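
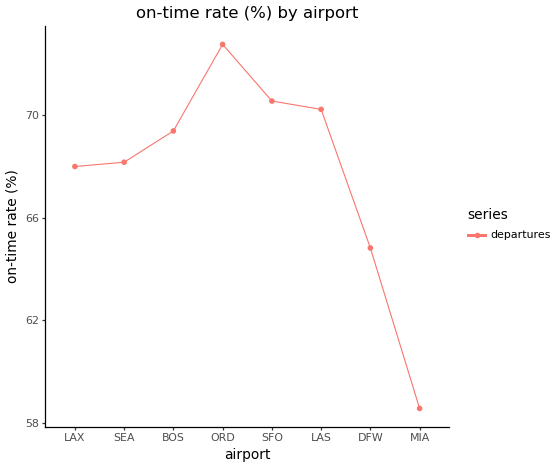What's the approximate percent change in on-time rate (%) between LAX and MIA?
LAX ≈ 68, MIA ≈ 58; (58 − 68) / 68 ≈ -14.7%.

≈ -14.7%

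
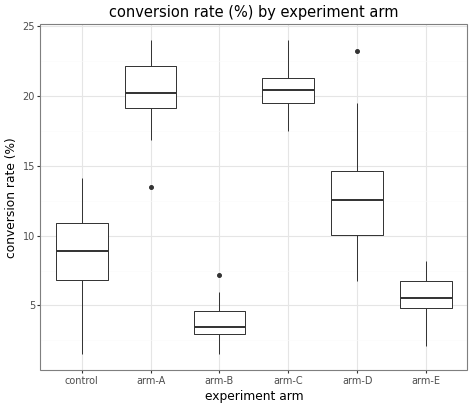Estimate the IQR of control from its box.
≈ 4

Q3 ≈ 10, Q1 ≈ 6; IQR ≈ 4.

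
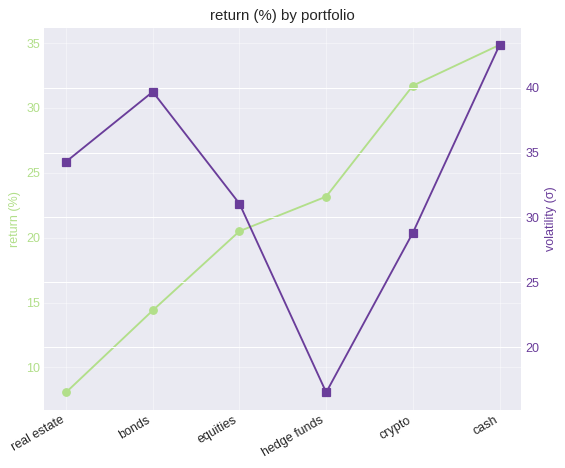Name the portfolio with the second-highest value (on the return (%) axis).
Top 3 (on the return (%) axis): cash ≈ 35, crypto ≈ 30, hedge funds ≈ 25.

crypto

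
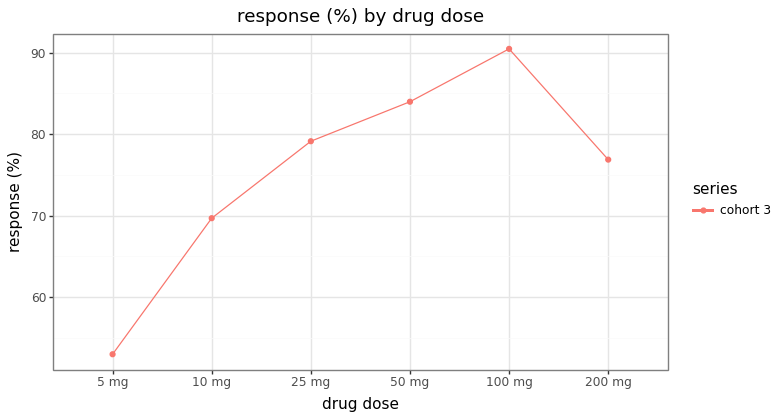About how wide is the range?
Max 100 mg ≈ 90, min 5 mg ≈ 55; range ≈ 35.

≈ 35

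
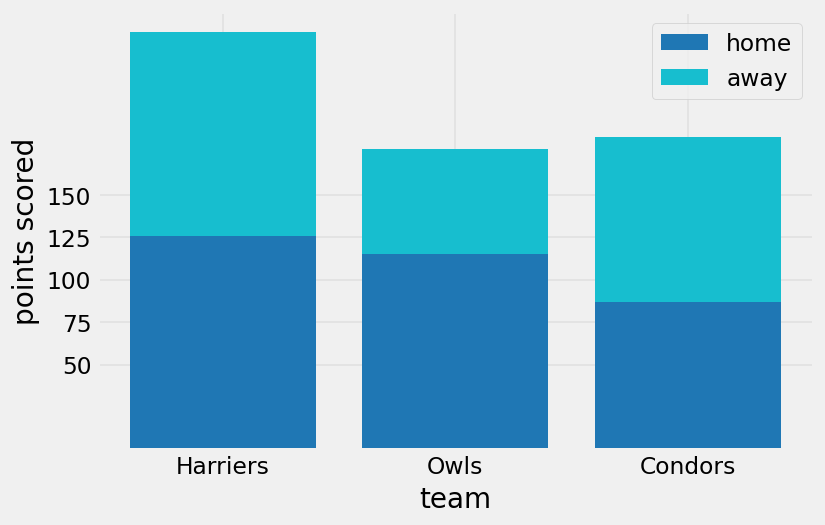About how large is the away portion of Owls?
≈ 50

away top ≈ 175, bottom ≈ 125; segment ≈ 50.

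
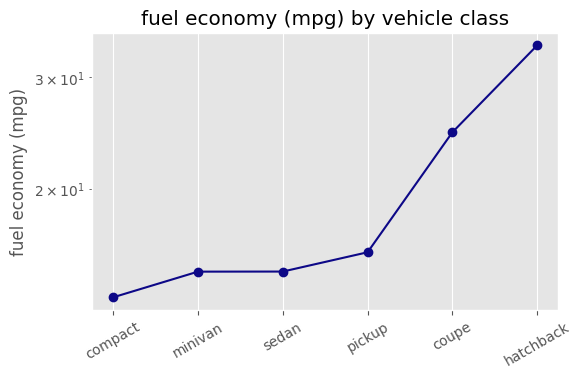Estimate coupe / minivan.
coupe ≈ 24, minivan ≈ 14; 24/14 ≈ 1.71.

≈ 1.71×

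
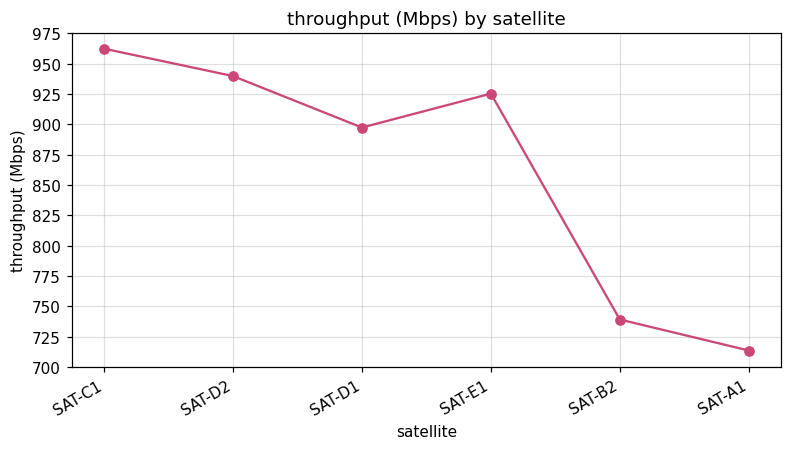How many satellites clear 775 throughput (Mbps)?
Above 775: SAT-C1, SAT-D2, SAT-D1, SAT-E1.

4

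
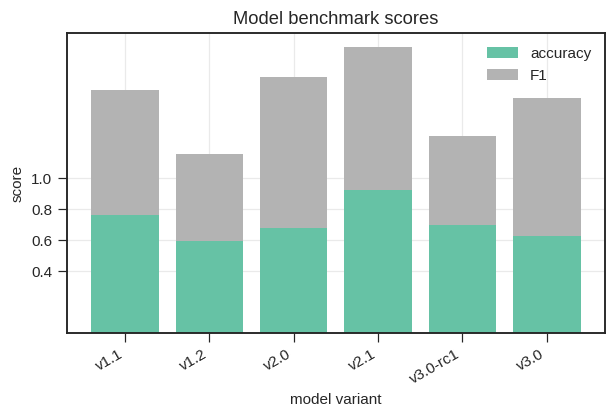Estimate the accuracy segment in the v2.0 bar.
≈ 0.6

accuracy top ≈ 0.6, bottom ≈ 0.0; segment ≈ 0.6.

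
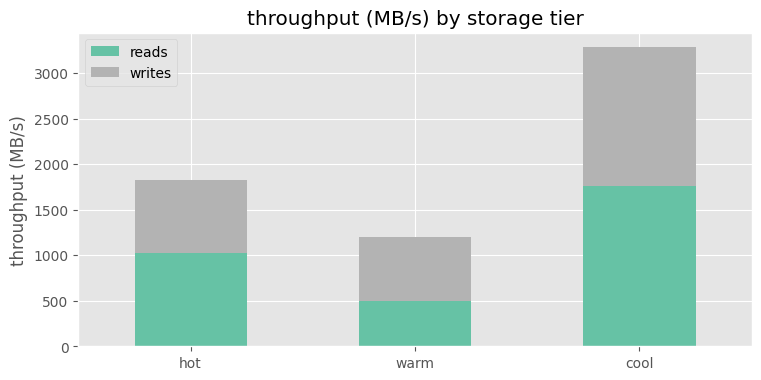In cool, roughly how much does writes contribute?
writes top ≈ 3500, bottom ≈ 2000; segment ≈ 1500.

≈ 1500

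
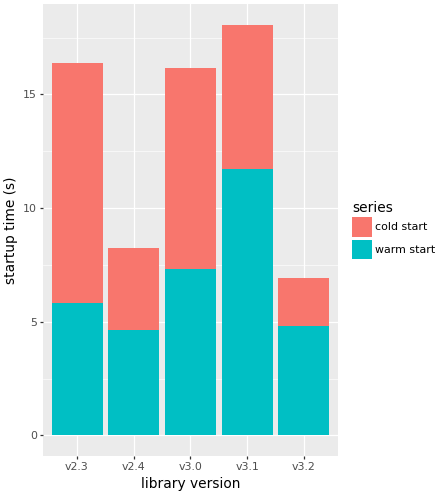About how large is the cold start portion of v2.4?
cold start top ≈ 8, bottom ≈ 4; segment ≈ 4.

≈ 4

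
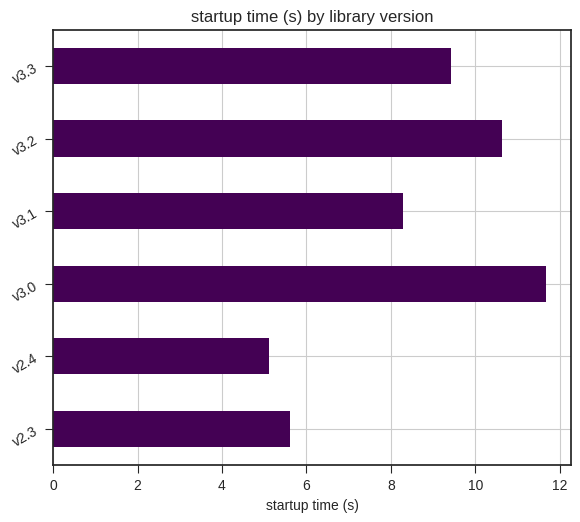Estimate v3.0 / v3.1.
≈ 1.5×

v3.0 ≈ 12, v3.1 ≈ 8; 12/8 ≈ 1.5.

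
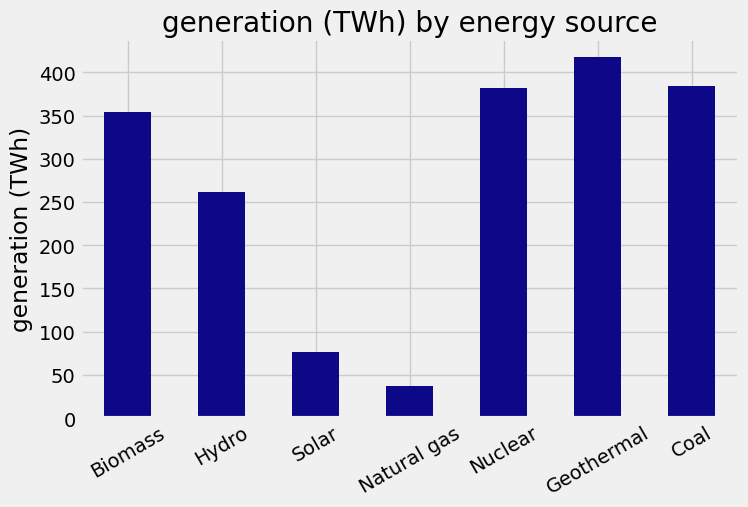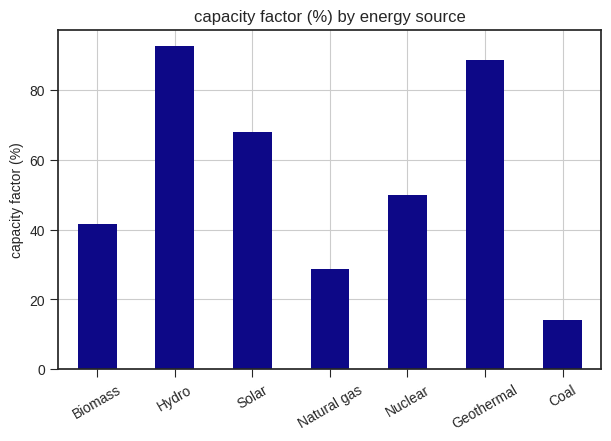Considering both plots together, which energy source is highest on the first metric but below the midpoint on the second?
Chart 2 median capacity factor (%) ≈ 50; below-median energy sources: Biomass, Natural gas, Coal. Among those, Coal has the highest generation (TWh) (≈ 400).

Coal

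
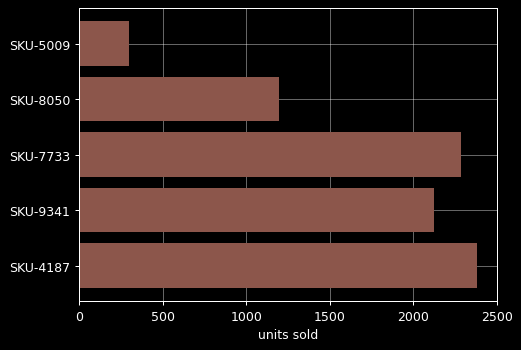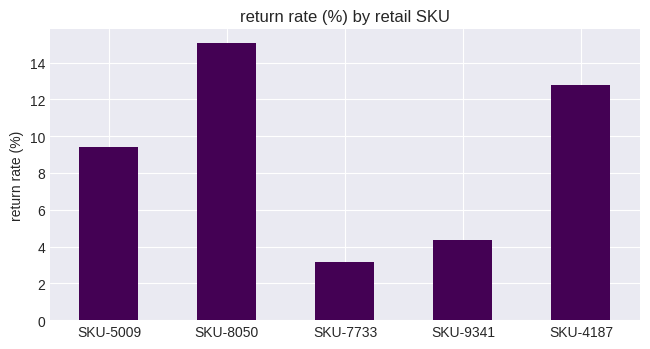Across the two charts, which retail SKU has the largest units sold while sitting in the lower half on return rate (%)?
SKU-7733

Chart 2 median return rate (%) ≈ 10; below-median retail SKUs: SKU-7733, SKU-9341. Among those, SKU-7733 has the highest units sold (≈ 2500).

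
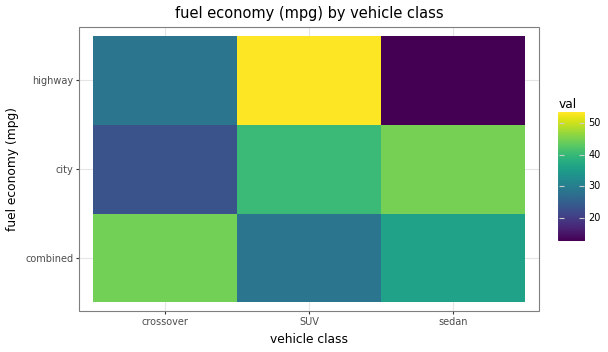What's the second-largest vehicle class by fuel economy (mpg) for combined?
sedan

Top 3 for combined: crossover ≈ 45, sedan ≈ 35, SUV ≈ 30.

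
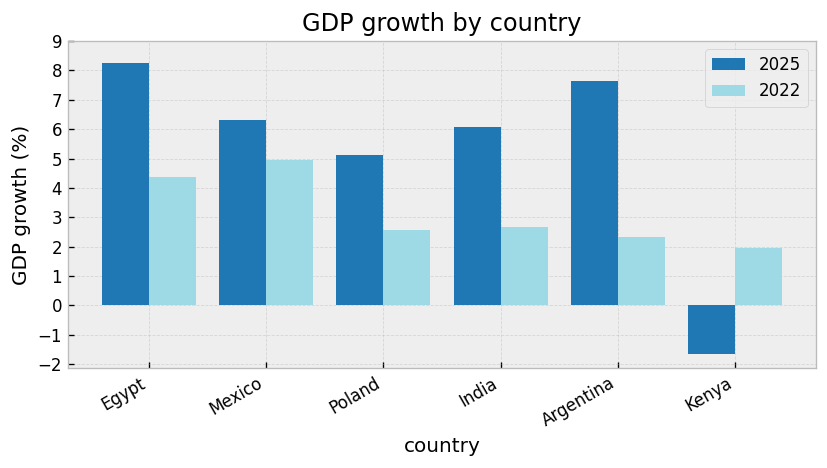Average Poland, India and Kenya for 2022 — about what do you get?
≈ 3

(3 + 3 + 2) / 3 ≈ 3.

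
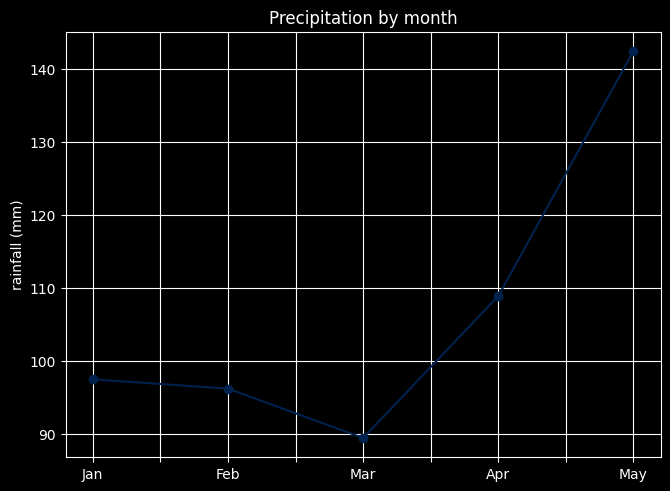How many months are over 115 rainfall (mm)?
Above 115: May.

1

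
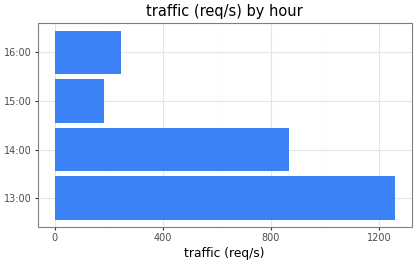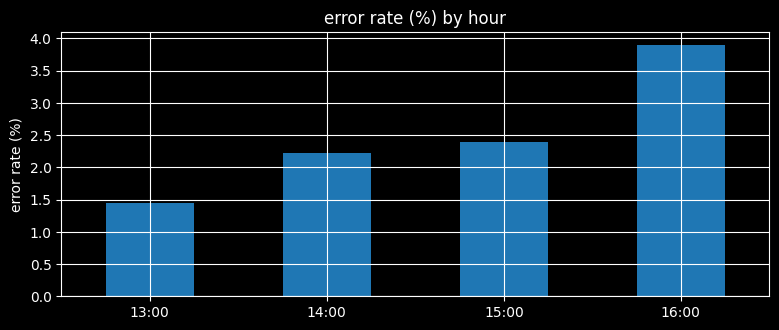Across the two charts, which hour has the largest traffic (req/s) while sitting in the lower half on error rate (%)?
Chart 2 median error rate (%) ≈ 2.5; below-median hours: 13:00, 14:00. Among those, 13:00 has the highest traffic (req/s) (≈ 1200).

13:00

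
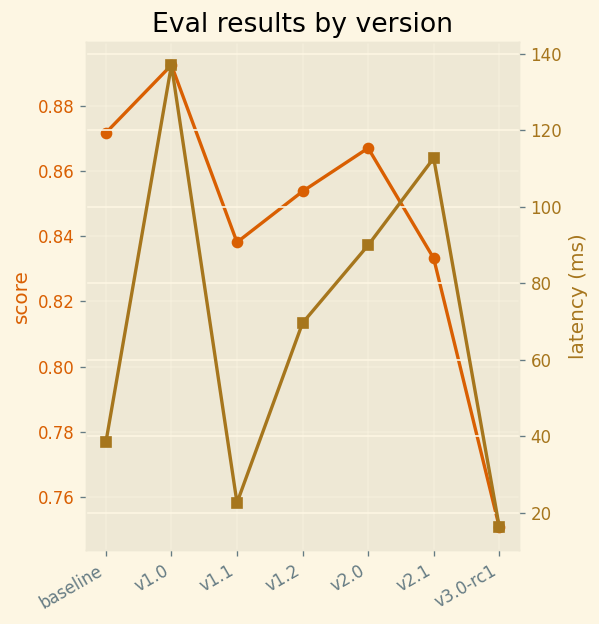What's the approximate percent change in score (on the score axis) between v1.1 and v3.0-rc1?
≈ -9.5%

v1.1 ≈ 0.84, v3.0-rc1 ≈ 0.76; (0.76 − 0.84) / 0.84 ≈ -9.5%.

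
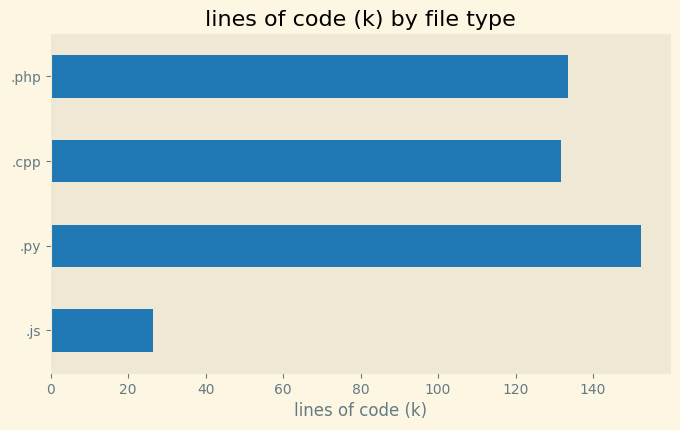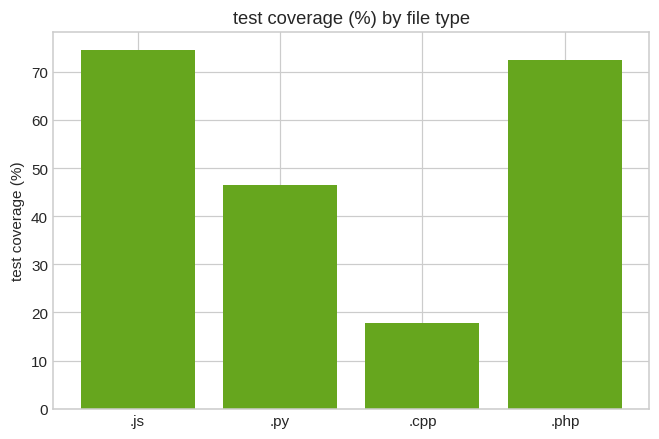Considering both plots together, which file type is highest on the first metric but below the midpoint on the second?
.py

Chart 2 median test coverage (%) ≈ 60; below-median file types: .py, .cpp. Among those, .py has the highest lines of code (k) (≈ 160).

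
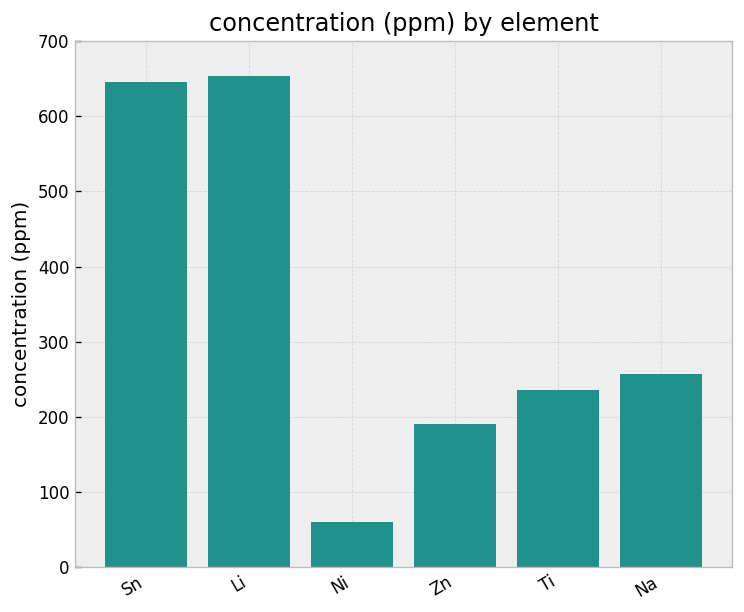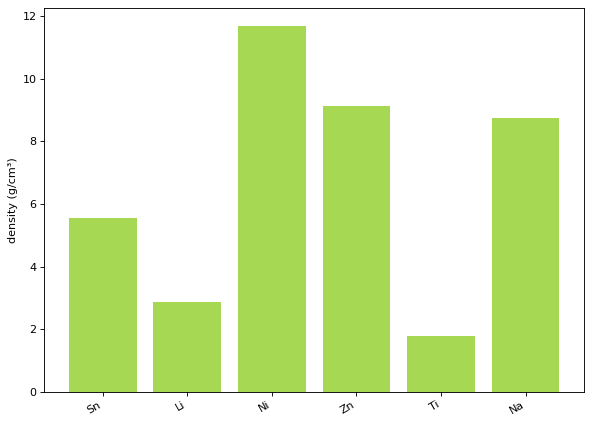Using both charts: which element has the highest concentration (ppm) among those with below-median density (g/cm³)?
Chart 2 median density (g/cm³) ≈ 8; below-median elements: Sn, Li, Ti. Among those, Li has the highest concentration (ppm) (≈ 700).

Li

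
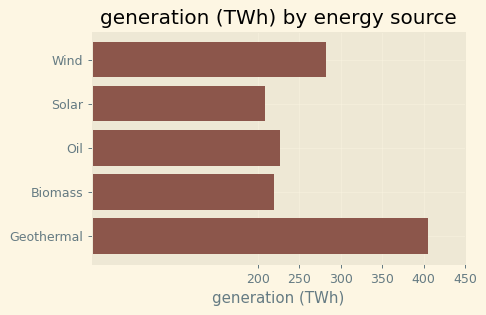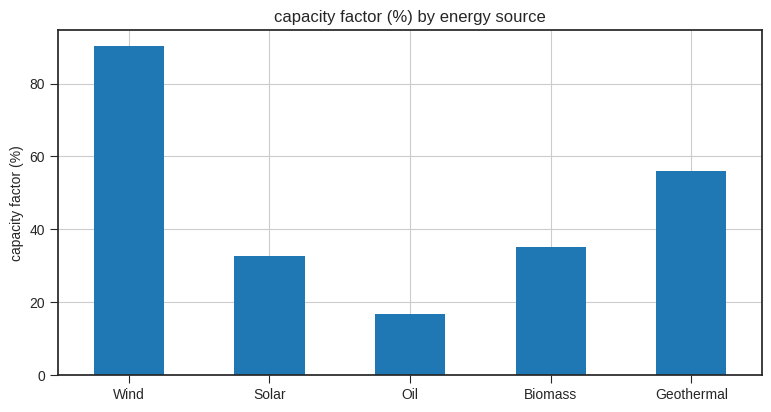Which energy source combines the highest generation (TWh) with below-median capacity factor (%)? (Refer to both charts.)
Oil

Chart 2 median capacity factor (%) ≈ 40; below-median energy sources: Solar, Oil. Among those, Oil has the highest generation (TWh) (≈ 250).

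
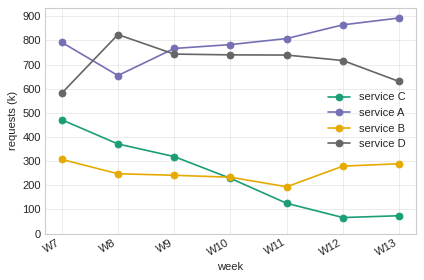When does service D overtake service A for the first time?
W7: service D ≈ 600 vs service A ≈ 800 (not yet); W8: service D ≈ 800 vs service A ≈ 700 (first crossover).

W8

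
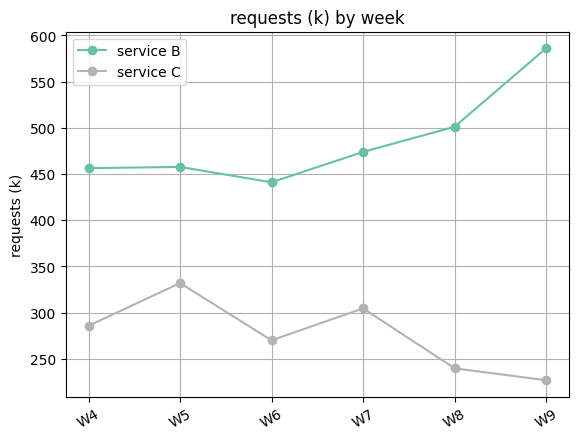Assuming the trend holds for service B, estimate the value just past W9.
Last three: 450, 500, 600 → slope ≈ 75/step → next ≈ 675.

≈ 675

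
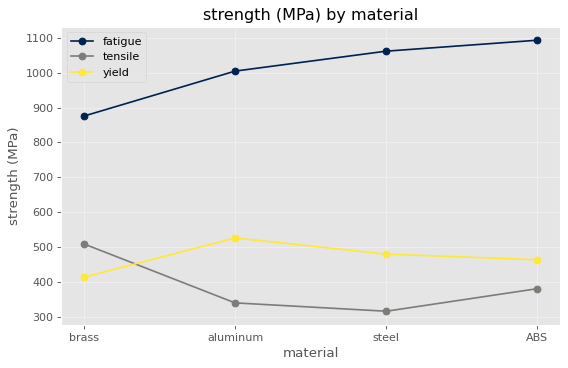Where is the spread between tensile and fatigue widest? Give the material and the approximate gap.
steel, ≈ 800 MPa

steel: tensile ≈ 300, fatigue ≈ 1100 → gap ≈ 800. Next-largest (ABS) is only ≈ 700.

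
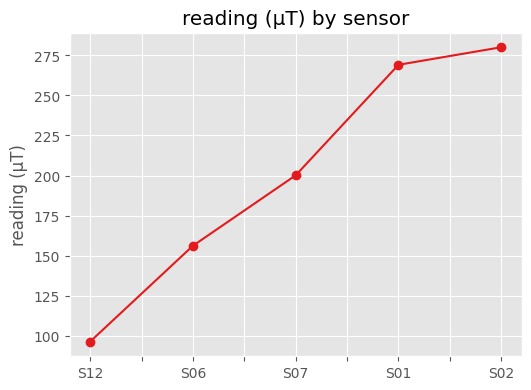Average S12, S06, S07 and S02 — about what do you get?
(100 + 160 + 200 + 280) / 4 ≈ 185.

≈ 185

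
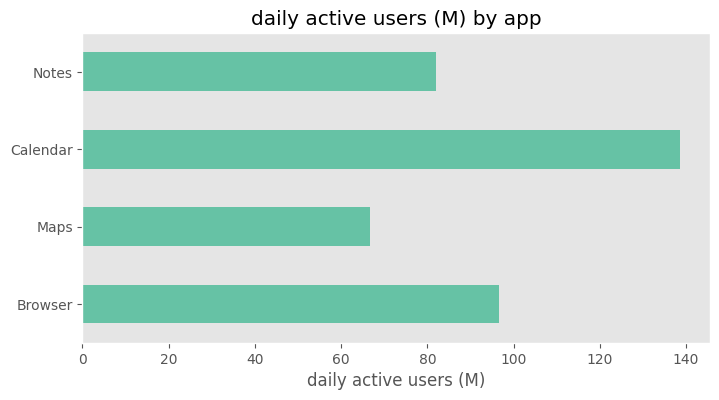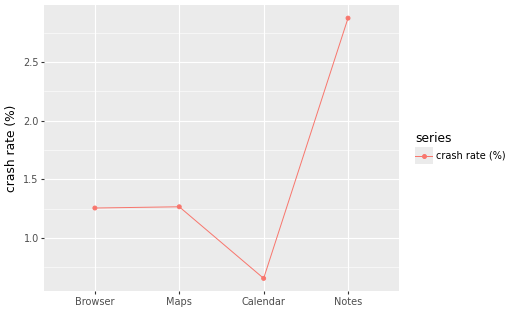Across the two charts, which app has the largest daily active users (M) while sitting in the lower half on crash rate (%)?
Chart 2 median crash rate (%) ≈ 1.5; below-median apps: Browser, Calendar. Among those, Calendar has the highest daily active users (M) (≈ 140).

Calendar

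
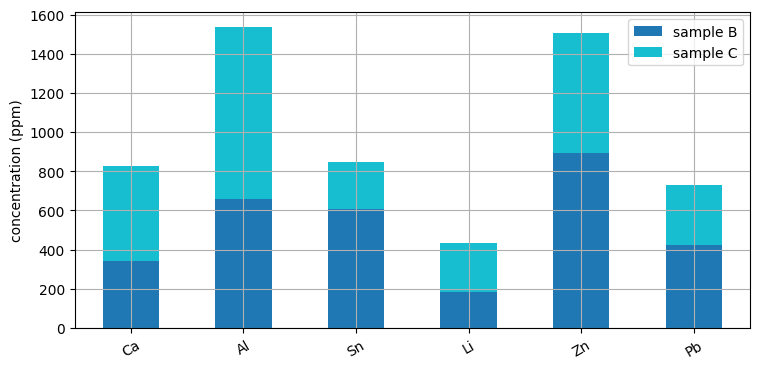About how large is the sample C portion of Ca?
sample C top ≈ 800, bottom ≈ 400; segment ≈ 400.

≈ 400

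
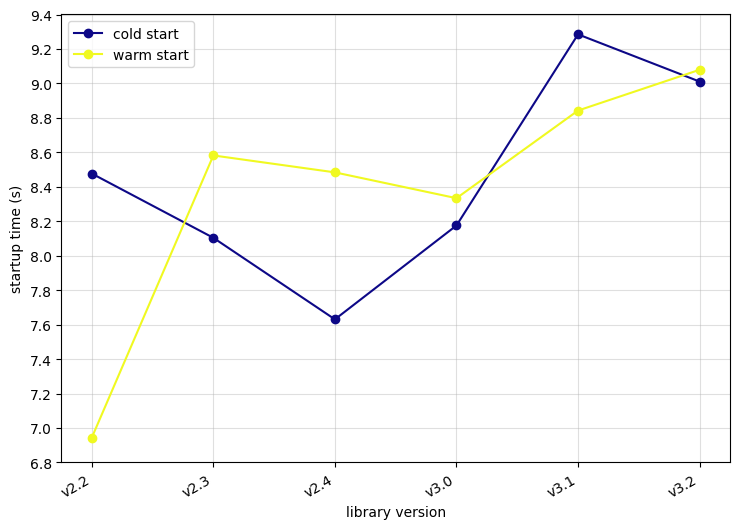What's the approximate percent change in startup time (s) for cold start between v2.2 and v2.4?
≈ -9.5%

v2.2 ≈ 8.4, v2.4 ≈ 7.6; (7.6 − 8.4) / 8.4 ≈ -9.5%.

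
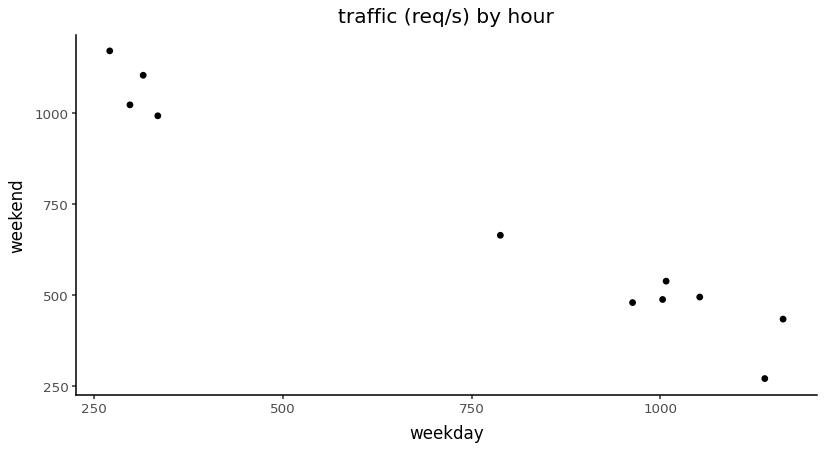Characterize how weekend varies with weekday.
Points are negatively correlated; strong (|r| ≈ 1.0).

negative, strong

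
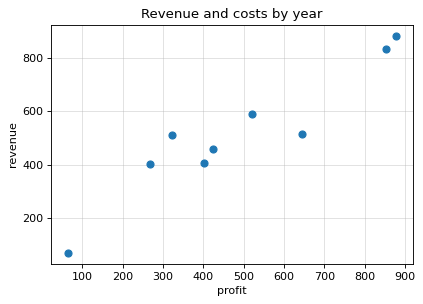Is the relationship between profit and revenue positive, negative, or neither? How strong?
Points are positively correlated; strong (|r| ≈ 0.9).

positive, strong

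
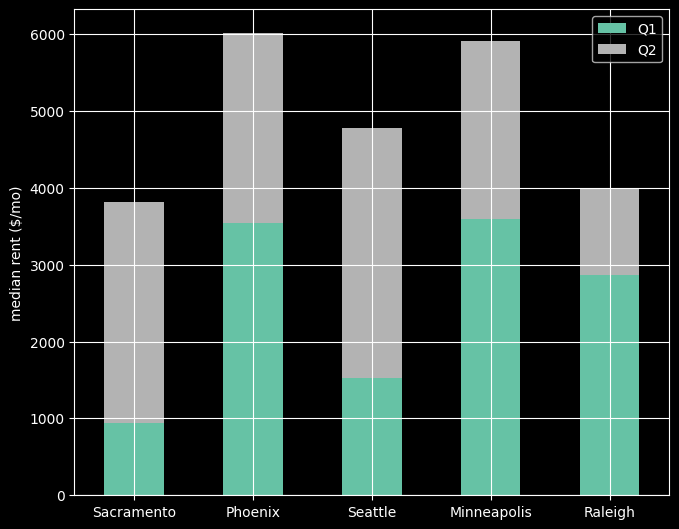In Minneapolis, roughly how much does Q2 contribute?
≈ 2000

Q2 top ≈ 6000, bottom ≈ 4000; segment ≈ 2000.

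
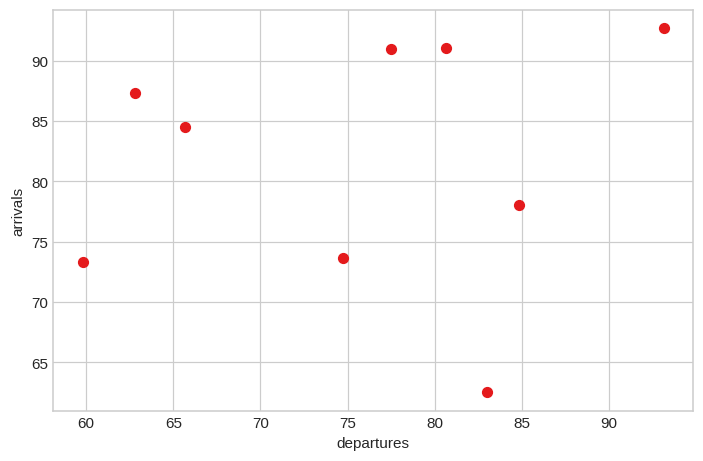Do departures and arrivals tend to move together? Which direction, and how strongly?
no clear correlation

Points are roughly uncorrelated; weak (|r| ≈ 0.1).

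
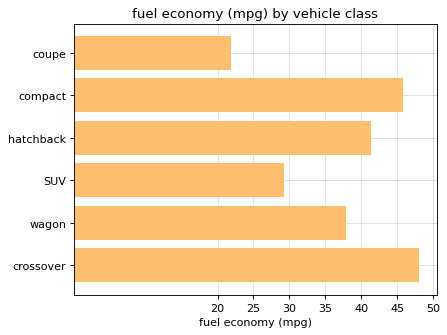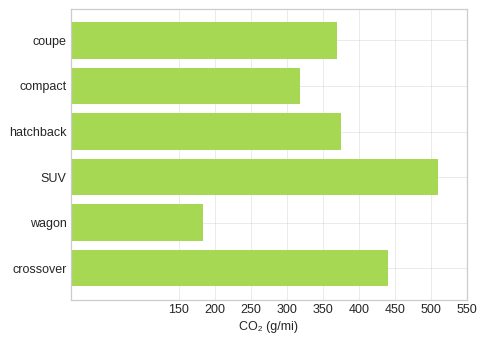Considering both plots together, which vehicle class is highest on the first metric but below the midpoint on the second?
compact

Chart 2 median CO₂ (g/mi) ≈ 350; below-median vehicle classes: coupe, compact, wagon. Among those, compact has the highest fuel economy (mpg) (≈ 45).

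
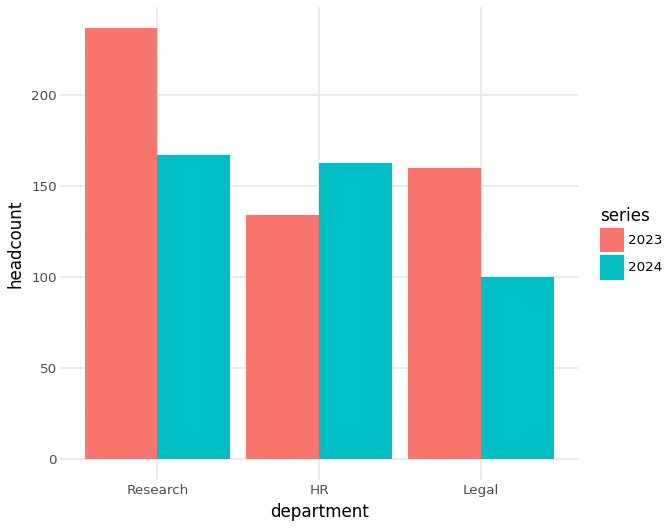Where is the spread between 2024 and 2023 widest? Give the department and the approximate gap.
Research, ≈ 80

Research: 2024 ≈ 160, 2023 ≈ 240 → gap ≈ 80. Next-largest (Legal) is only ≈ 60.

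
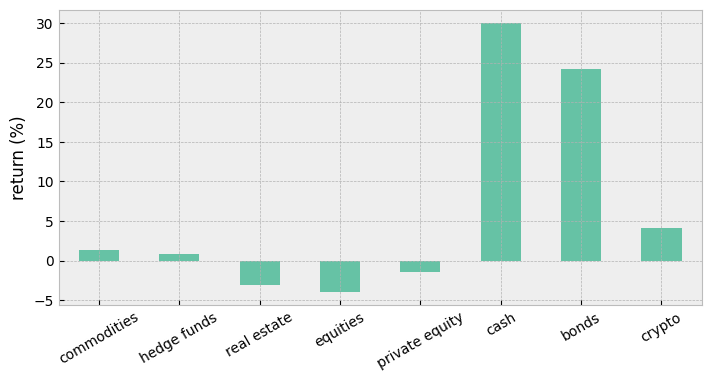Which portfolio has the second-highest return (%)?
bonds

Top 3: cash ≈ 30, bonds ≈ 25, crypto ≈ 5.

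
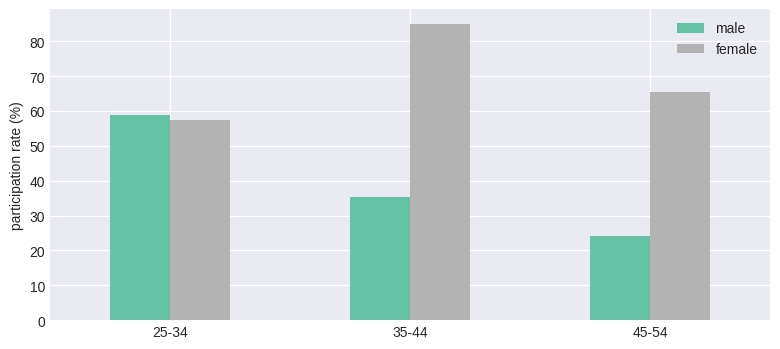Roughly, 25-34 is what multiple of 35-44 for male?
25-34 ≈ 60, 35-44 ≈ 40; 60/40 ≈ 1.5.

≈ 1.5×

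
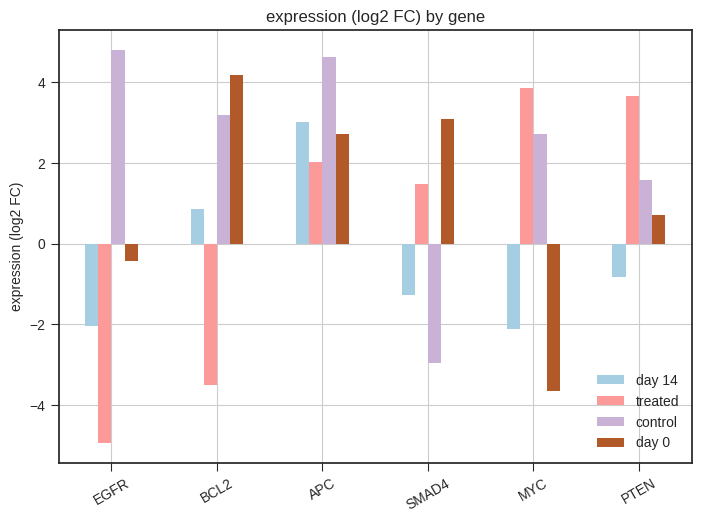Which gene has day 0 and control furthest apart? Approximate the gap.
MYC: day 0 ≈ -4, control ≈ 3 → gap ≈ 7. Next-largest (SMAD4) is only ≈ 6.

MYC, ≈ 7 log2 FC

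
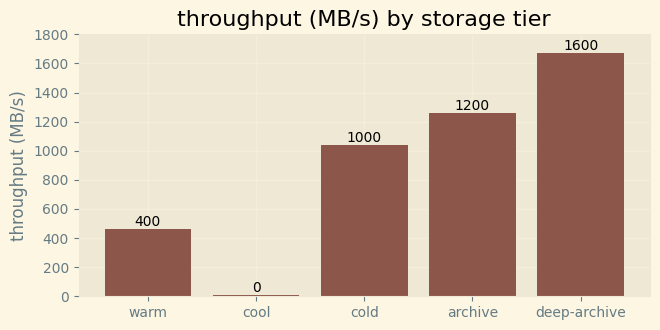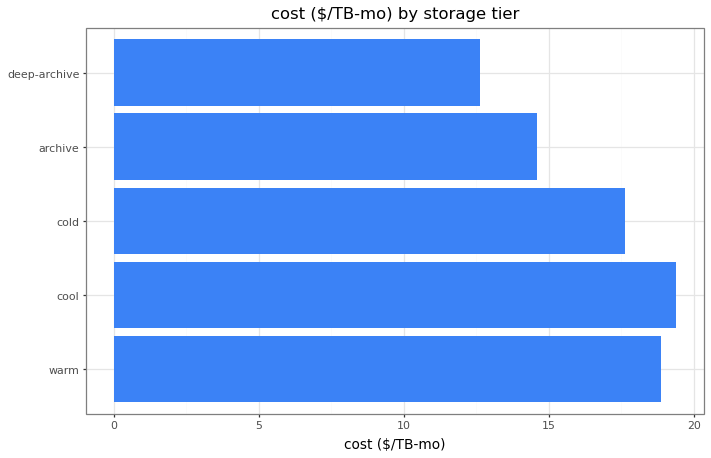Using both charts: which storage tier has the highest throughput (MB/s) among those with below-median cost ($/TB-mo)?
Chart 2 median cost ($/TB-mo) ≈ 18; below-median storage tiers: archive, deep-archive. Among those, deep-archive has the highest throughput (MB/s) (≈ 1600).

deep-archive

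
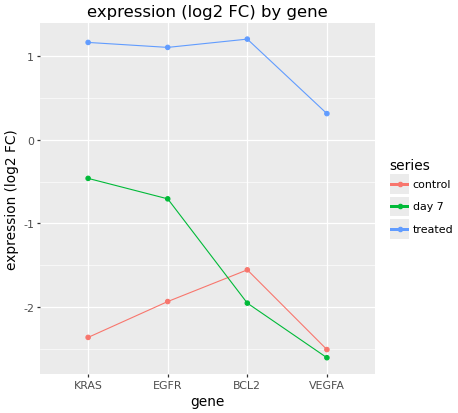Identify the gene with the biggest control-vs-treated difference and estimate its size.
KRAS, ≈ 3.5 log2 FC

KRAS: control ≈ -2.5, treated ≈ 1.0 → gap ≈ 3.5. Next-largest (EGFR) is only ≈ 3.0.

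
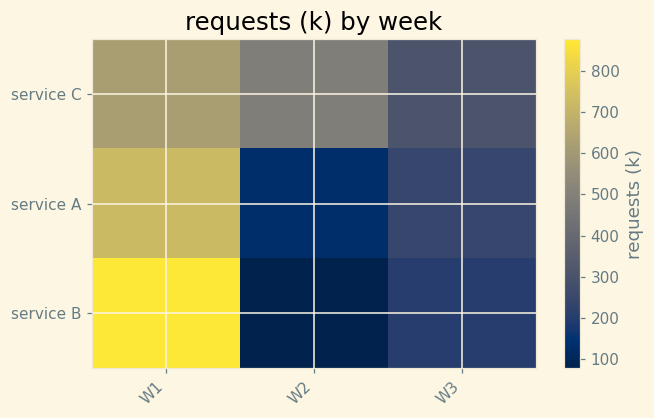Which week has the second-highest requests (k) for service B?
Top 3 for service B: W1 ≈ 900, W3 ≈ 200, W2 ≈ 100.

W3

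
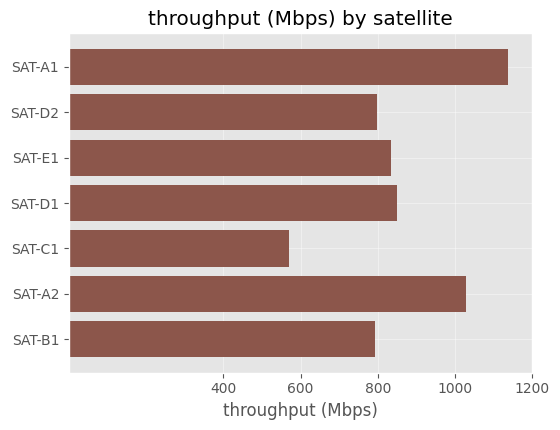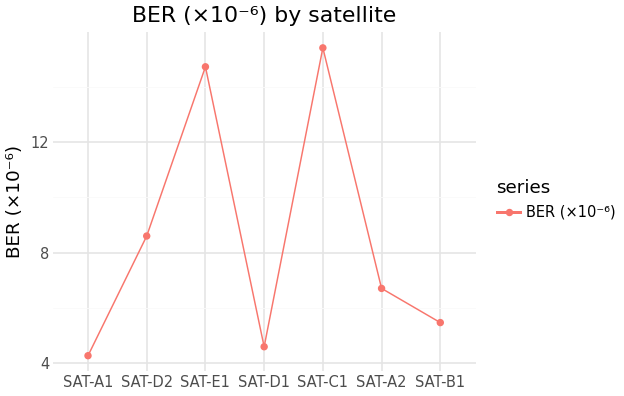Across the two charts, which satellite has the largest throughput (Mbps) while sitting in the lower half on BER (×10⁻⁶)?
Chart 2 median BER (×10⁻⁶) ≈ 6; below-median satellites: SAT-A1, SAT-D1, SAT-B1. Among those, SAT-A1 has the highest throughput (Mbps) (≈ 1200).

SAT-A1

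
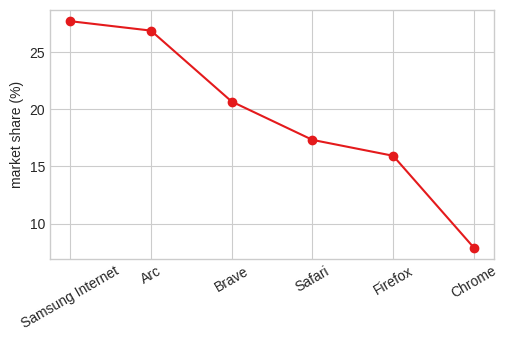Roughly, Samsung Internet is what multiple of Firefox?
≈ 1.75×

Samsung Internet ≈ 28, Firefox ≈ 16; 28/16 ≈ 1.75.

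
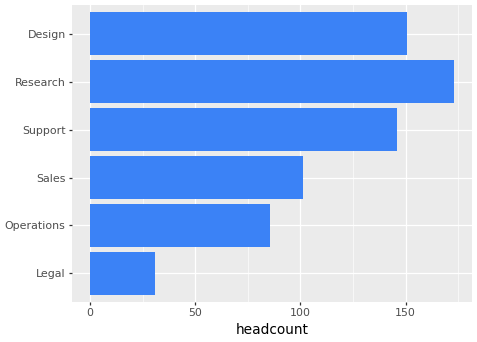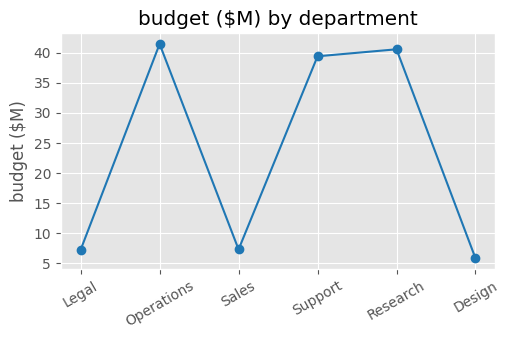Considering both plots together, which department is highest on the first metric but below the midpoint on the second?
Chart 2 median budget ($M) ≈ 25; below-median departments: Legal, Sales, Design. Among those, Design has the highest headcount (≈ 160).

Design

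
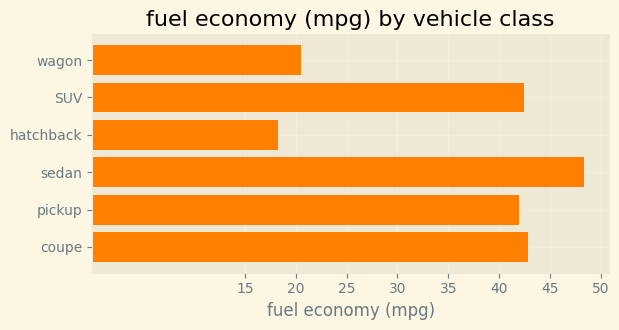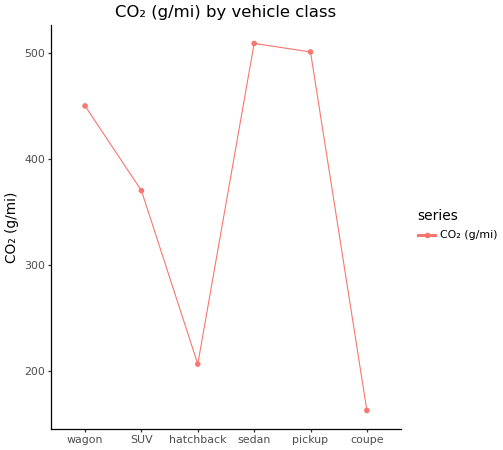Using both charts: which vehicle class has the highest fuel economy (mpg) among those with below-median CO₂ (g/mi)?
coupe

Chart 2 median CO₂ (g/mi) ≈ 400; below-median vehicle classes: SUV, hatchback, coupe. Among those, coupe has the highest fuel economy (mpg) (≈ 45).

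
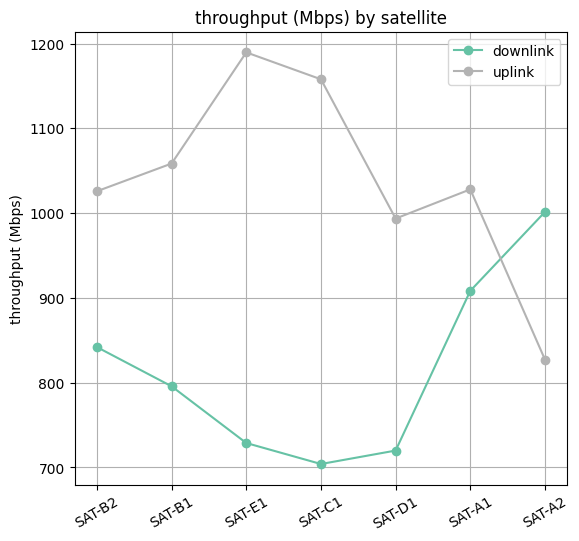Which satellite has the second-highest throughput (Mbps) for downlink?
SAT-A1

Top 3 for downlink: SAT-A2 ≈ 1000, SAT-A1 ≈ 900, SAT-B2 ≈ 850.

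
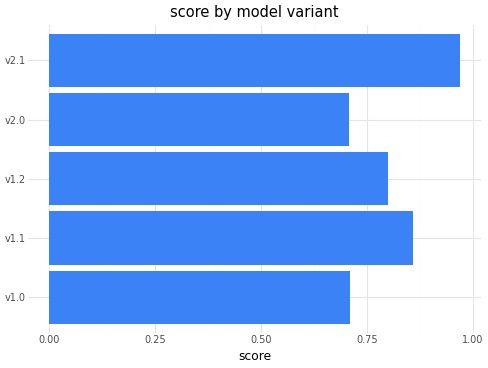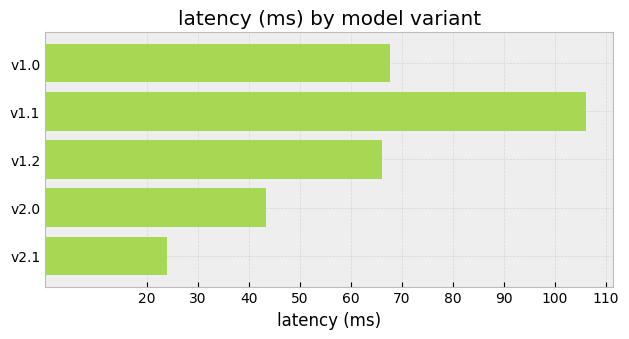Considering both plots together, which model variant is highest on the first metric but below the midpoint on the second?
Chart 2 median latency (ms) ≈ 70; below-median model variants: v2.0, v2.1. Among those, v2.1 has the highest score (≈ 1).

v2.1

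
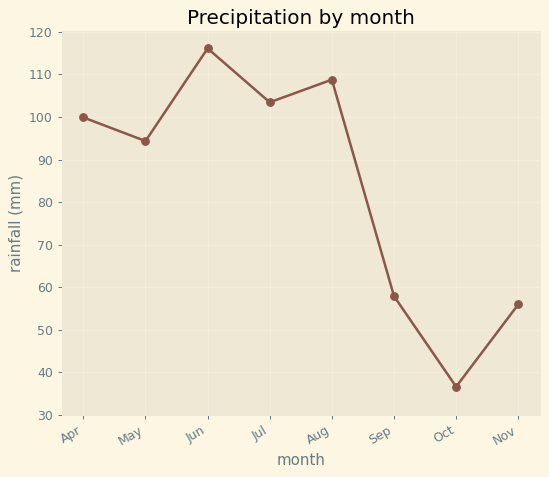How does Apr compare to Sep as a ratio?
≈ 1.67×

Apr ≈ 100, Sep ≈ 60; 100/60 ≈ 1.67.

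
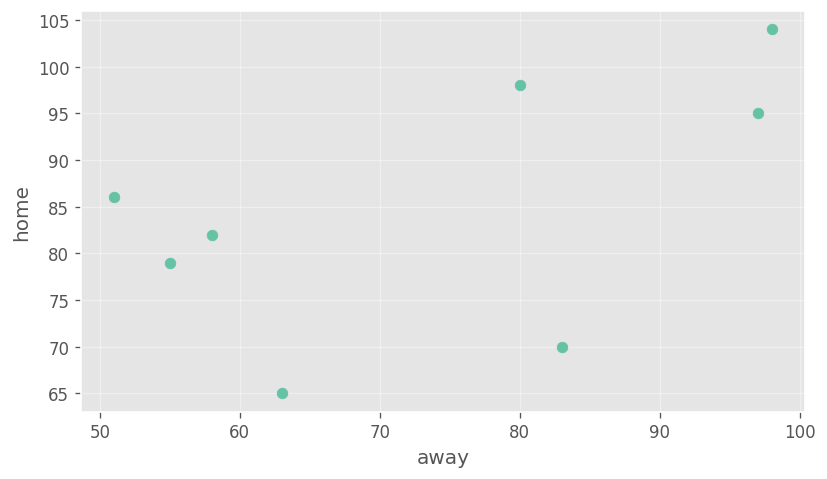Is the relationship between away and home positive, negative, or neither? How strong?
Points are positively correlated; moderate (|r| ≈ 0.5).

positive, moderate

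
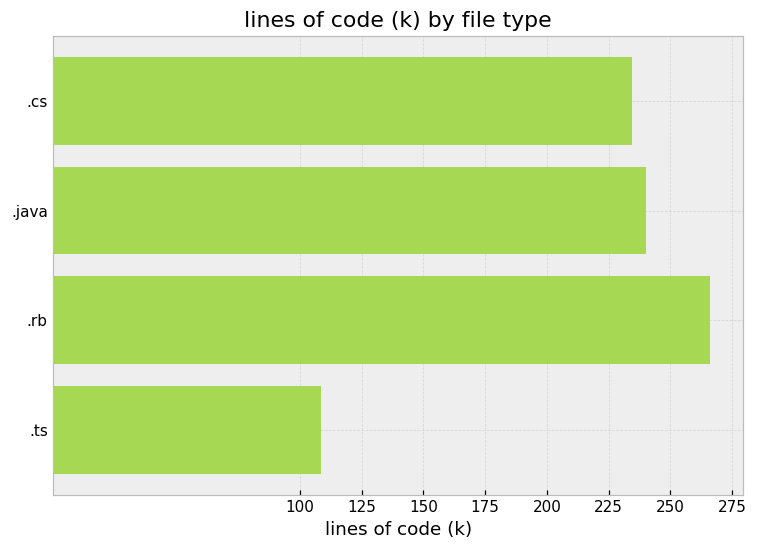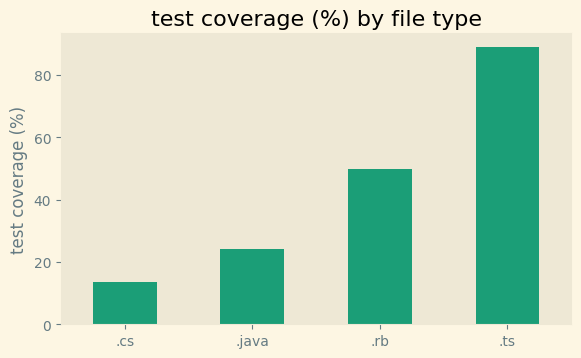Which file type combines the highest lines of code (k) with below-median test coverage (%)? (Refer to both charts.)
.java

Chart 2 median test coverage (%) ≈ 40; below-median file types: .cs, .java. Among those, .java has the highest lines of code (k) (≈ 250).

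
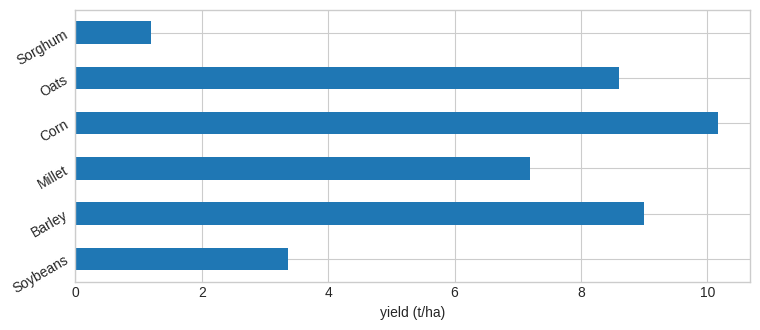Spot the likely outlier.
Sorghum

Sorghum ≈ 1; the rest sit between ≈ 3 and ≈ 10.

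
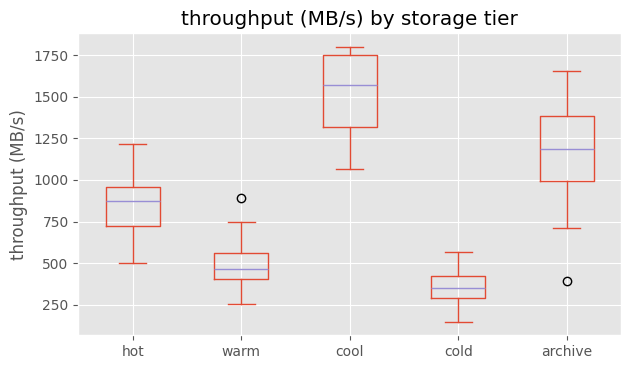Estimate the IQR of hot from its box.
≈ 200

Q3 ≈ 1000, Q1 ≈ 800; IQR ≈ 200.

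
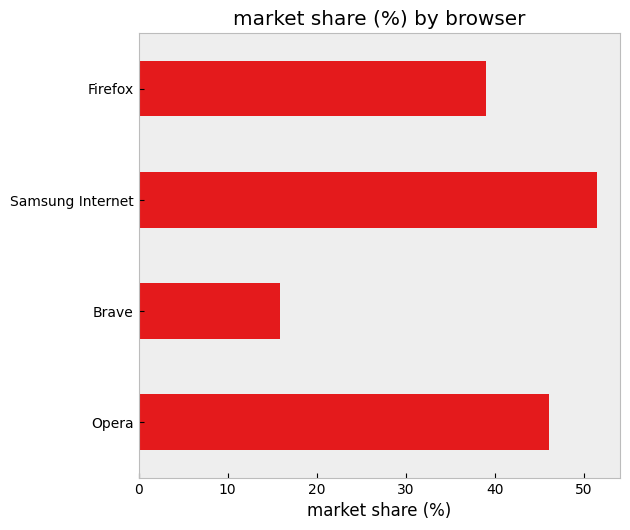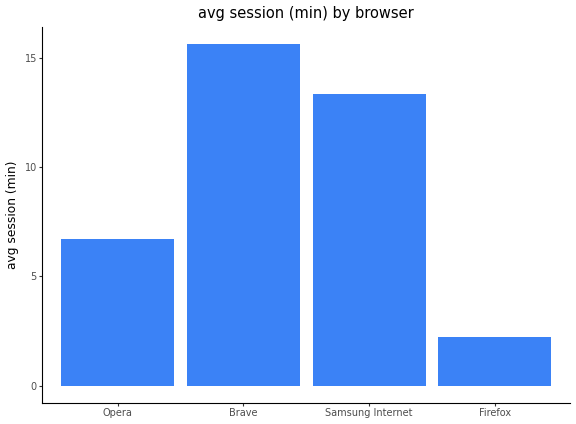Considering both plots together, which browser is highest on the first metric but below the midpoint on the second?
Chart 2 median avg session (min) ≈ 10; below-median browsers: Opera, Firefox. Among those, Opera has the highest market share (%) (≈ 45).

Opera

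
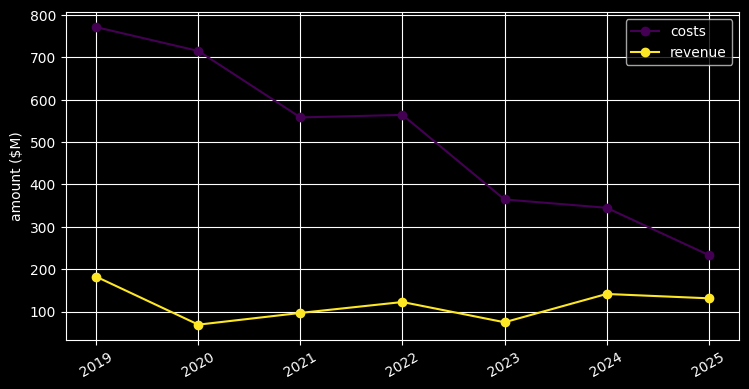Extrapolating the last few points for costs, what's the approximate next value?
≈ 100

Last three: 400, 300, 200 → slope ≈ -100/step → next ≈ 100.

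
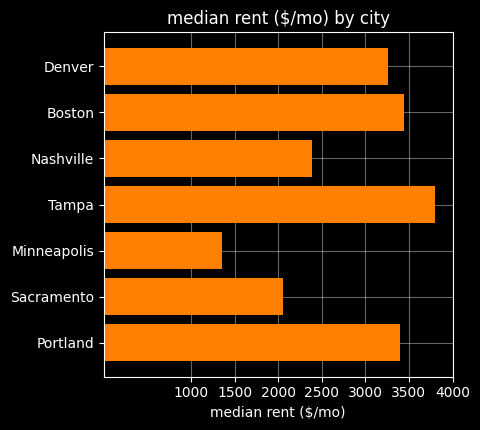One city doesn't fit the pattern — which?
Minneapolis ≈ 1500; the rest sit between ≈ 2000 and ≈ 4000.

Minneapolis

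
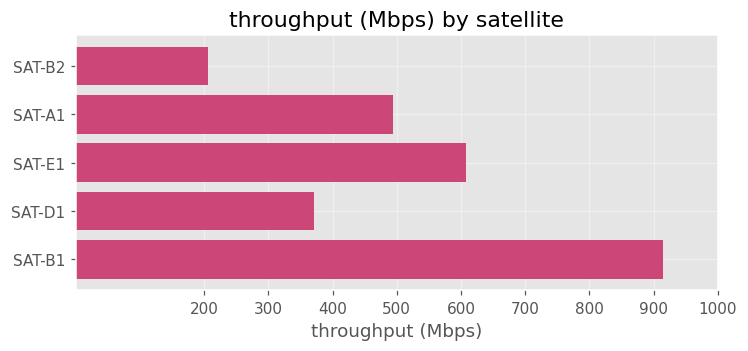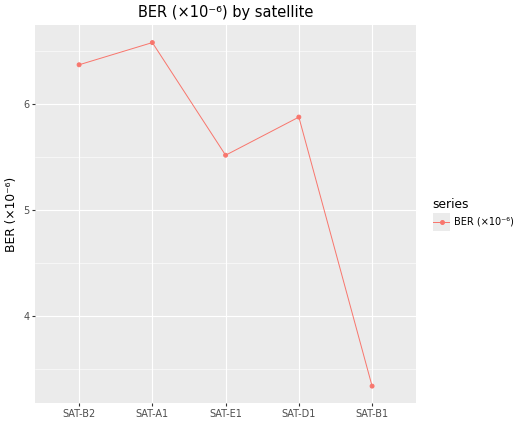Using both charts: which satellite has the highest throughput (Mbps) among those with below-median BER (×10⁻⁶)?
Chart 2 median BER (×10⁻⁶) ≈ 6; below-median satellites: SAT-E1, SAT-B1. Among those, SAT-B1 has the highest throughput (Mbps) (≈ 900).

SAT-B1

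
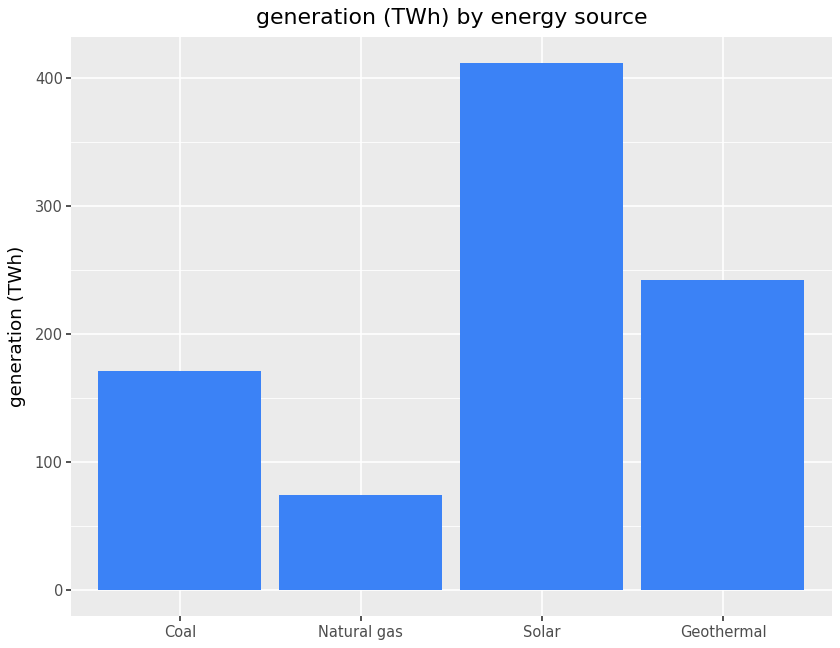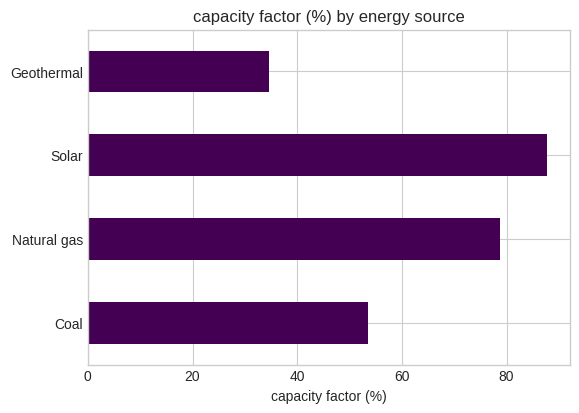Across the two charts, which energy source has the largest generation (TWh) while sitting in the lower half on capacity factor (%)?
Geothermal

Chart 2 median capacity factor (%) ≈ 70; below-median energy sources: Coal, Geothermal. Among those, Geothermal has the highest generation (TWh) (≈ 250).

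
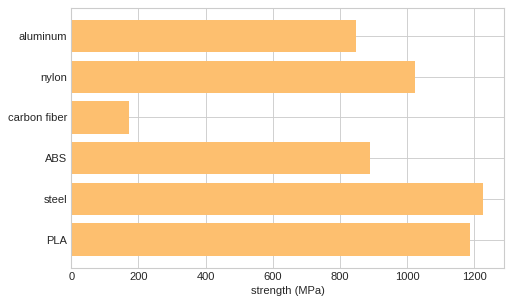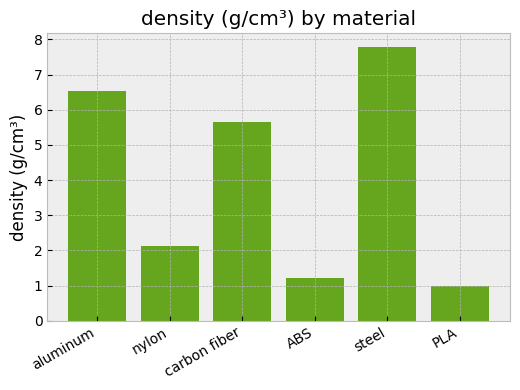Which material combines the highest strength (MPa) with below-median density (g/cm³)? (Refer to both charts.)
Chart 2 median density (g/cm³) ≈ 4; below-median materials: nylon, ABS, PLA. Among those, PLA has the highest strength (MPa) (≈ 1200).

PLA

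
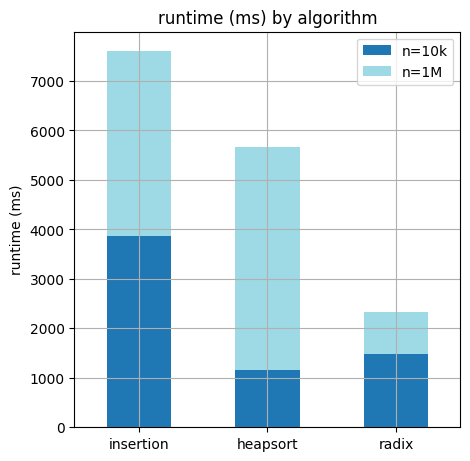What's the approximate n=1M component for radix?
n=1M top ≈ 2000, bottom ≈ 1000; segment ≈ 1000.

≈ 1000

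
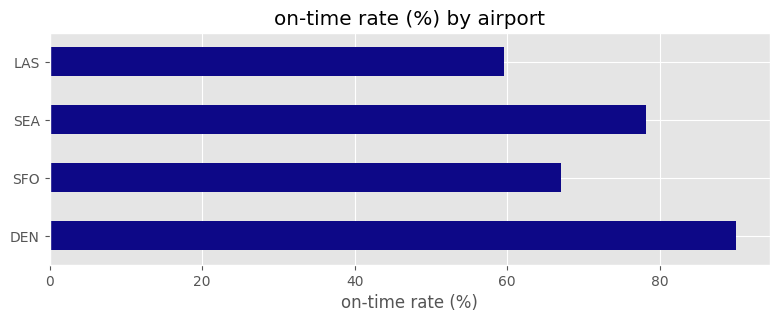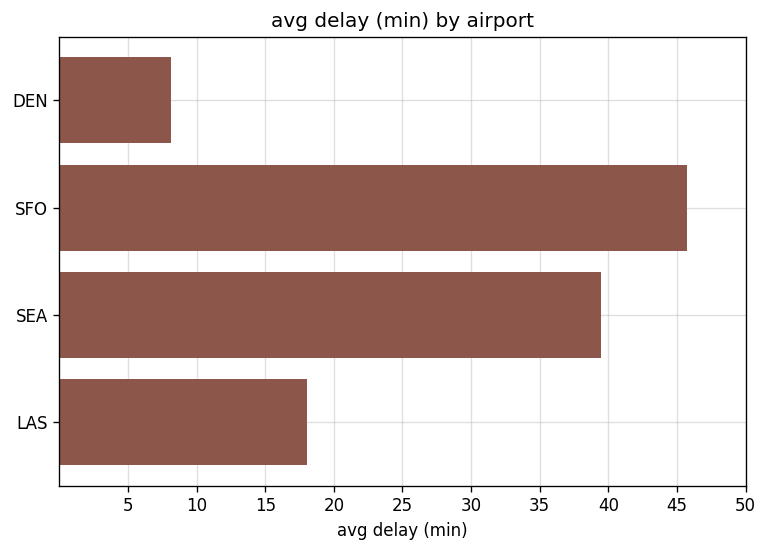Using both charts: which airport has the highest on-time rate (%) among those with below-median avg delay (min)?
DEN

Chart 2 median avg delay (min) ≈ 30; below-median airports: DEN, LAS. Among those, DEN has the highest on-time rate (%) (≈ 90).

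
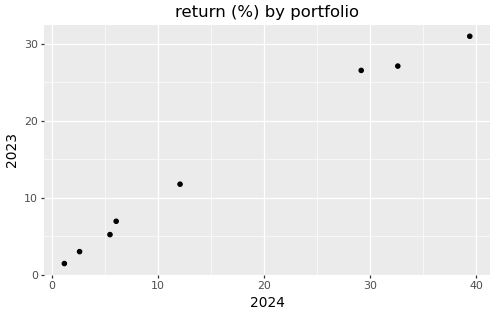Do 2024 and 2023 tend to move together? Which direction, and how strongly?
Points are positively correlated; strong (|r| ≈ 1.0).

positive, strong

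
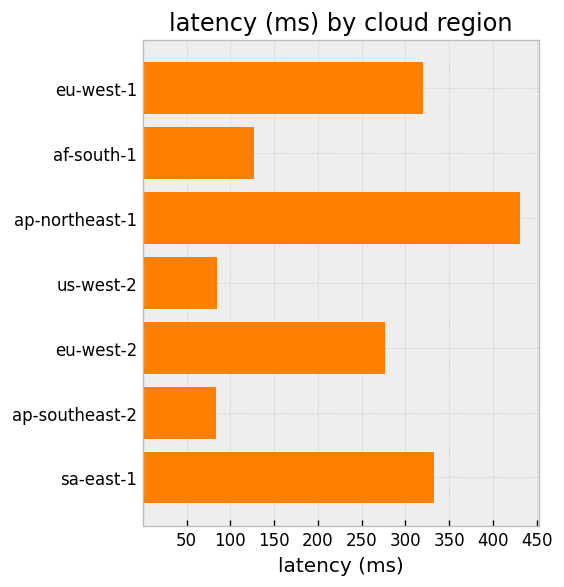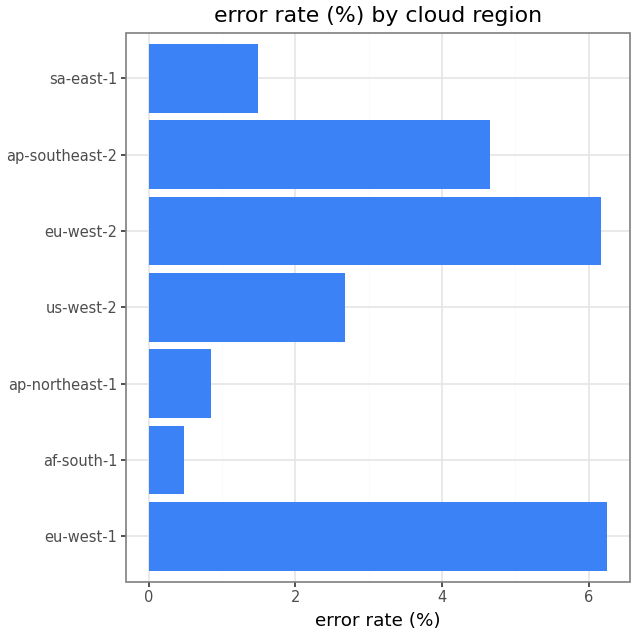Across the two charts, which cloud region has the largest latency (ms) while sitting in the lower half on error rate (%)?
ap-northeast-1

Chart 2 median error rate (%) ≈ 3; below-median cloud regions: af-south-1, ap-northeast-1, sa-east-1. Among those, ap-northeast-1 has the highest latency (ms) (≈ 450).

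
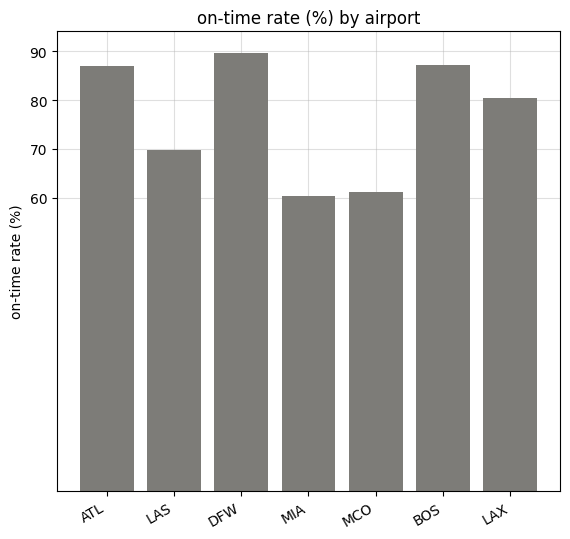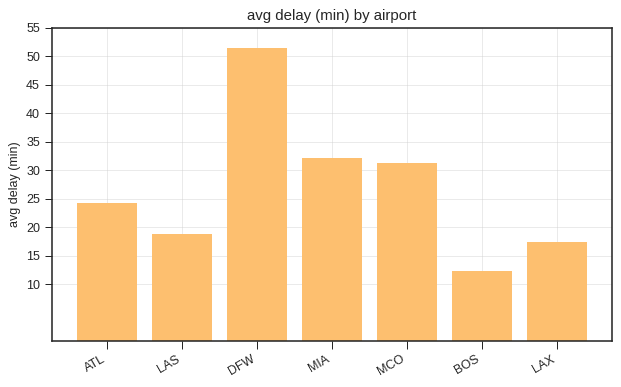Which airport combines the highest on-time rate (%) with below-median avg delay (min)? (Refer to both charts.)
Chart 2 median avg delay (min) ≈ 25; below-median airports: LAS, BOS, LAX. Among those, BOS has the highest on-time rate (%) (≈ 90).

BOS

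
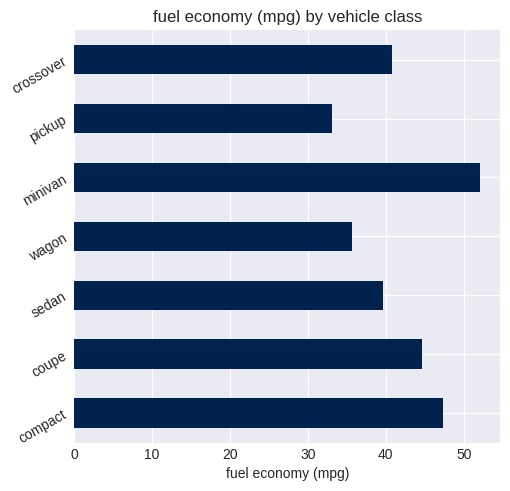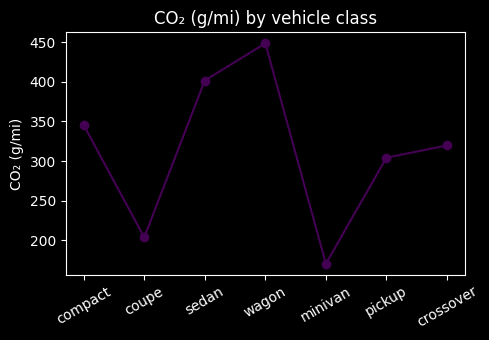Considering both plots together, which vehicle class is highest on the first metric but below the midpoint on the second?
minivan

Chart 2 median CO₂ (g/mi) ≈ 300; below-median vehicle classes: coupe, minivan, pickup. Among those, minivan has the highest fuel economy (mpg) (≈ 50).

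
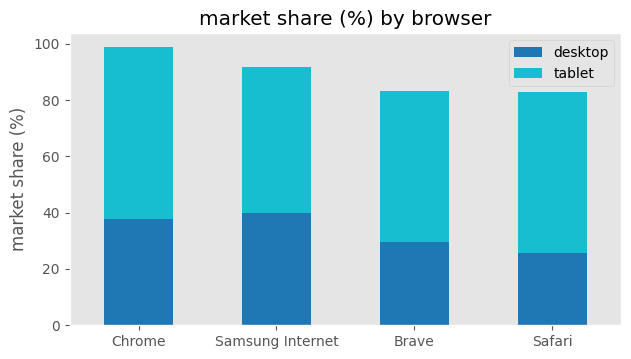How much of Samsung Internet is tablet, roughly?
tablet top ≈ 90, bottom ≈ 40; segment ≈ 50.

≈ 50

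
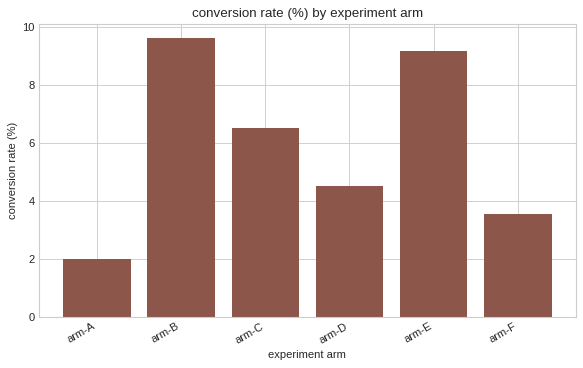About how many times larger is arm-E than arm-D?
≈ 1.8×

arm-E ≈ 9, arm-D ≈ 5; 9/5 ≈ 1.8.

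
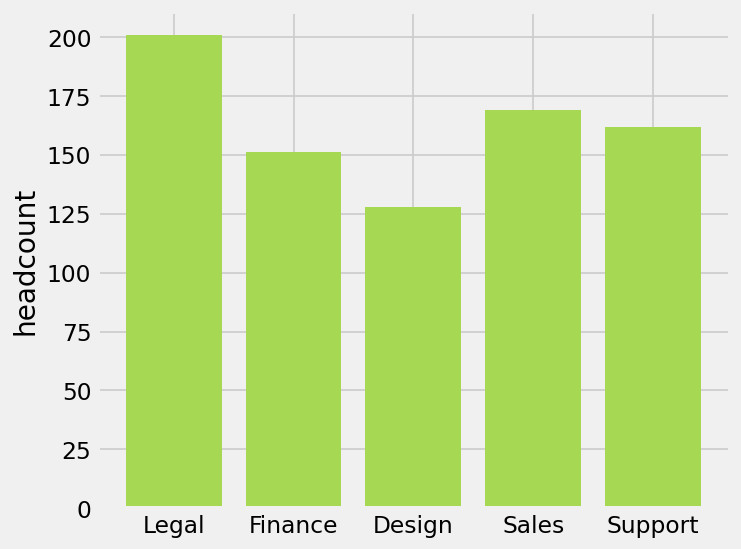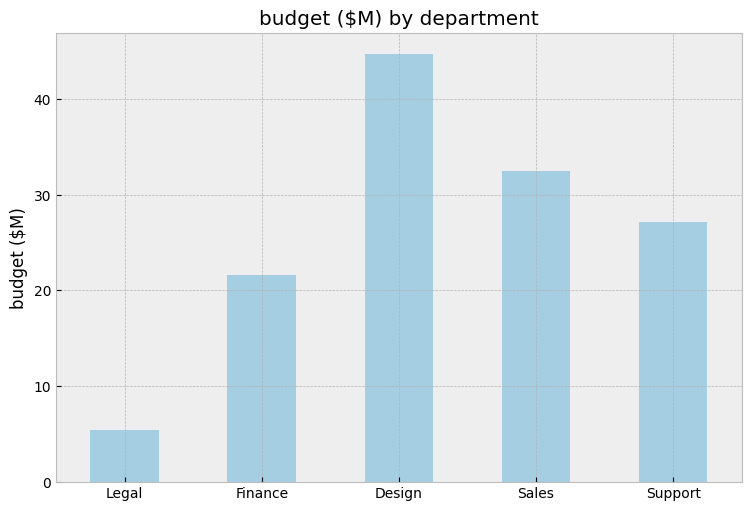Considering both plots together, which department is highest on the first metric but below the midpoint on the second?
Chart 2 median budget ($M) ≈ 25; below-median departments: Legal, Finance. Among those, Legal has the highest headcount (≈ 200).

Legal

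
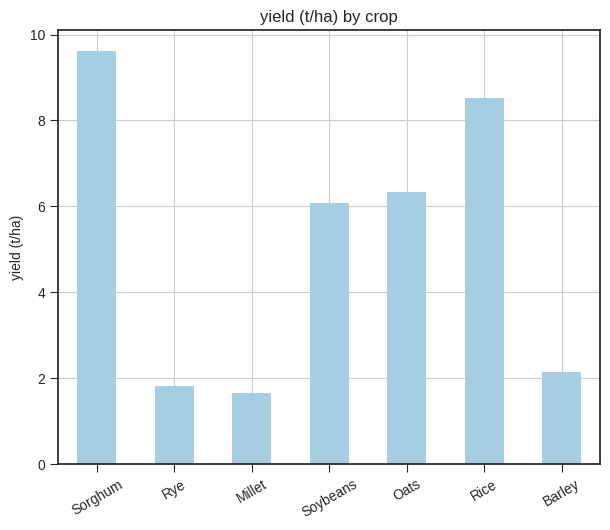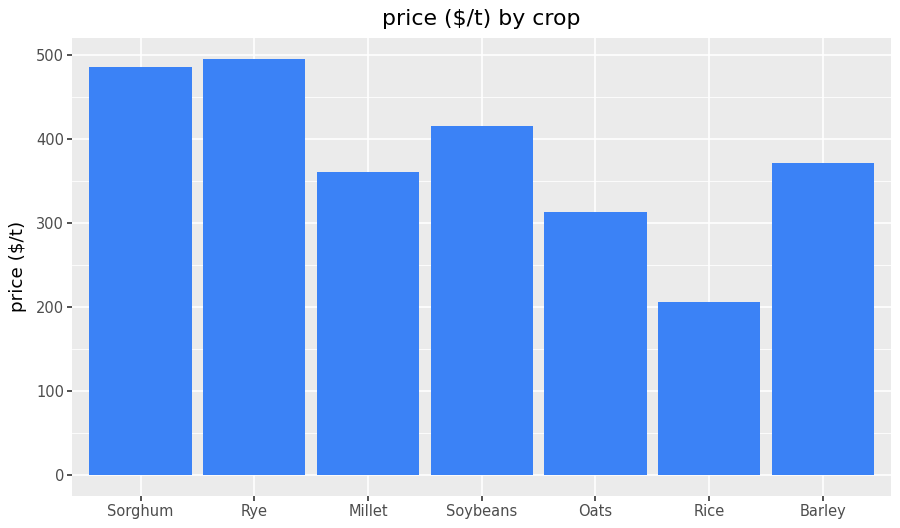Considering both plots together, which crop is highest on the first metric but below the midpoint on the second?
Chart 2 median price ($/t) ≈ 350; below-median crops: Millet, Oats, Rice. Among those, Rice has the highest yield (t/ha) (≈ 9).

Rice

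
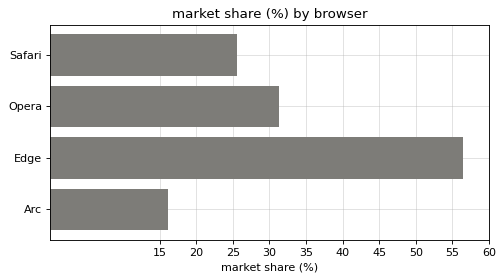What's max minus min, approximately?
≈ 40

Max Edge ≈ 55, min Arc ≈ 15; range ≈ 40.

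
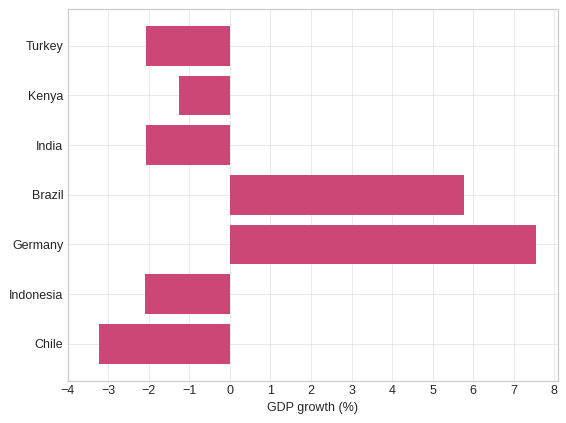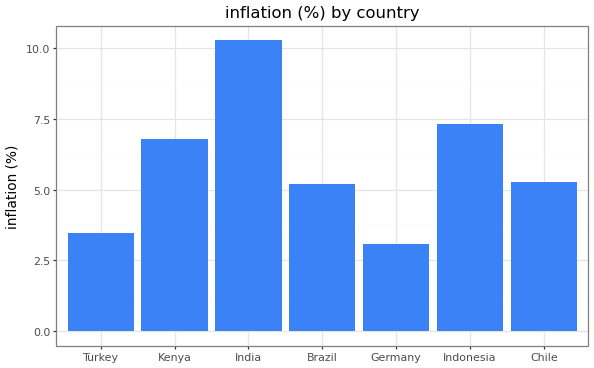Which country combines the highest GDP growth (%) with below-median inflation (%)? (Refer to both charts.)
Germany

Chart 2 median inflation (%) ≈ 5; below-median countries: Turkey, Brazil, Germany. Among those, Germany has the highest GDP growth (%) (≈ 8).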